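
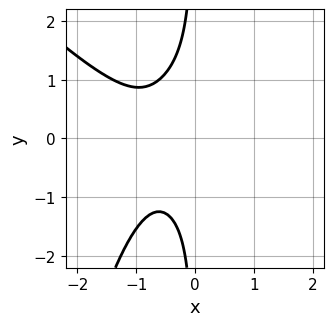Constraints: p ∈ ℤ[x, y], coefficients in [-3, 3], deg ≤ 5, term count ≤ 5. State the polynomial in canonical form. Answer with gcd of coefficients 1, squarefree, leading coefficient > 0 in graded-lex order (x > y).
2*x^4 + 2*x^3*y + 3*x*y^2 + 2

1. deg p = 4. No degree-3 curve has this shape.
2. From the axis intercepts and sections: no x-intercept at any integer in the box; it misses every integer gridline on the y-axis.
3. Fitting integer coefficients to these (and the overall shape) gives p.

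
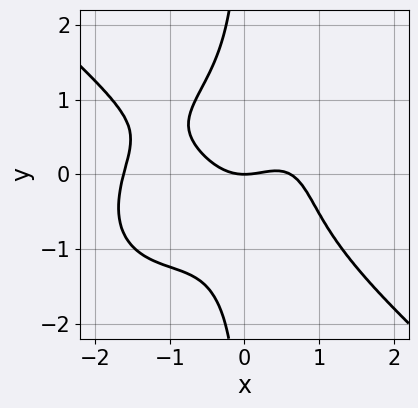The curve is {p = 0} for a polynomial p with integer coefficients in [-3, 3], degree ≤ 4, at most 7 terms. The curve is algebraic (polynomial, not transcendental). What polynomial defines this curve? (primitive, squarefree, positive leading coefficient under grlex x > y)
(a) The degree is 4 — the shape is more complex than any degree-3 curve.
(b) From the axis intercepts and sections: one y-axis crossing is at y = 0; one x-axis crossing is at x = 0.
(c) These observations pin down the coefficients.

2*x^4 + 3*x*y^3 + 2*x^3 - 2*x^2 + 3*y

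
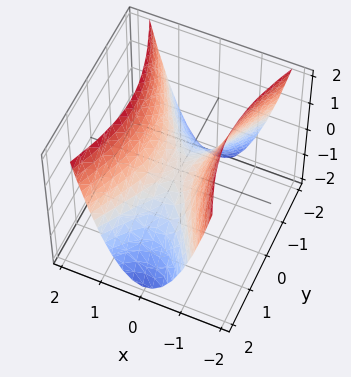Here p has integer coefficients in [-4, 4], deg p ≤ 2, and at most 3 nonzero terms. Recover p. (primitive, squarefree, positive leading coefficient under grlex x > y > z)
3*x^2 - y^2 - 2*z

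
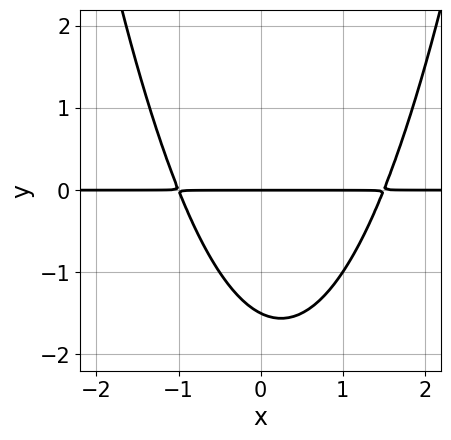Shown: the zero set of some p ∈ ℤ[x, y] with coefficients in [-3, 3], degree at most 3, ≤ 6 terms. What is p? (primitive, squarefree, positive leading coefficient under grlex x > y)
(a) deg p = 3.
(b) From the visible intercepts: one y-axis crossing is at y = 0; the visible x-axis segment lies entirely on the curve.
(c) Fitting integer coefficients to these (and the overall shape) gives p.

2*x^2*y - x*y - 2*y^2 - 3*y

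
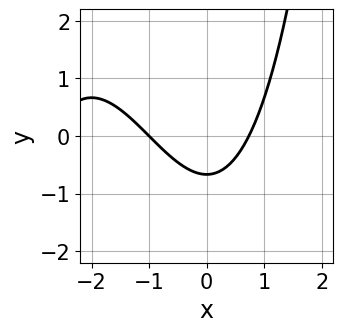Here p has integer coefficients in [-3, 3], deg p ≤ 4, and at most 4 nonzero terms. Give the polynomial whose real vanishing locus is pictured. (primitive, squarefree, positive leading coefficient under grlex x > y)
deg p = 3. No degree-2 curve has this shape.
Checking where it meets the axes: it meets the x-axis at x = -1 (among the integer gridlines).
Putting this together gives p.

x^3 + 3*x^2 - 3*y - 2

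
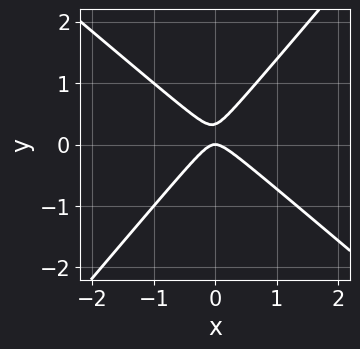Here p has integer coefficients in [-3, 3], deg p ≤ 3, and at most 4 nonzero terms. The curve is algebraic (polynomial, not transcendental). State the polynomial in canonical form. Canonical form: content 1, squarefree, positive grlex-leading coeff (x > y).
3*x^2 + x*y - 3*y^2 + y

(a) deg p = 2. The shape is more complex than any degree-1 curve.
(b) Observable constraints: it crosses the x-axis at the gridline x = 0; it meets the y-axis at y = 0 (among the integer gridlines).
(c) Putting this together gives p.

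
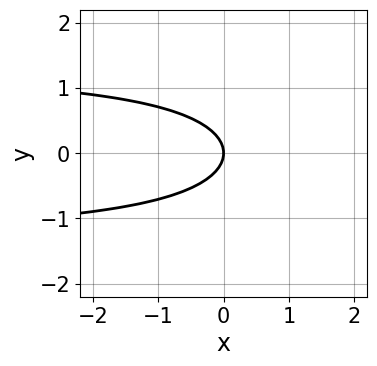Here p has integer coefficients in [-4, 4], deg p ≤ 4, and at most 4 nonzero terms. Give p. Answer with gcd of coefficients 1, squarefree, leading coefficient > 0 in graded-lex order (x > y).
(a) deg p = 3. A generic line meets the curve in up to 3 points.
(b) Symmetries: it's symmetric under y → −y, forcing even powers of y.
(c) Reading off the gridlines: it crosses the x-axis at the gridline x = 0; it meets the y-axis at y = 0 (among the integer gridlines).
(d) Together with the visible shape, these determine p as stated.

x*y^2 - 3*y^2 - 2*x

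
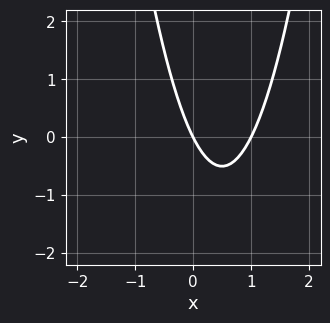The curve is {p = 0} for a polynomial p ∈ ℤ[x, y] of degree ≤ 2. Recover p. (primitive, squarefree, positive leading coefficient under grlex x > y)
2*x^2 - 2*x - y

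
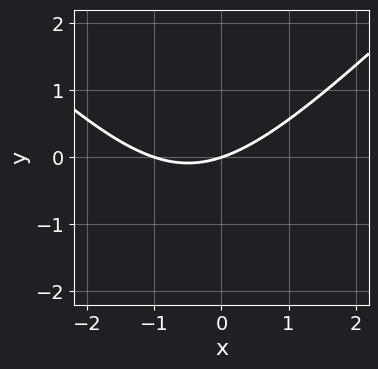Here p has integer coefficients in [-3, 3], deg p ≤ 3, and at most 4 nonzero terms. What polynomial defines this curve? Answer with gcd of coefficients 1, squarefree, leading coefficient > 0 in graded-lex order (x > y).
x^2 - y^2 + x - 3*y

(a) The degree is 2 — a generic line meets the curve in up to 2 points.
(b) From the visible intercepts: among the integer gridlines, it crosses the x-axis at x ∈ {-1, 0}; one y-axis crossing is at y = 0.
(c) Assembling these constraints gives the stated polynomial.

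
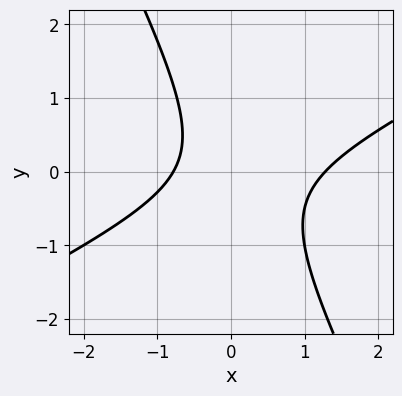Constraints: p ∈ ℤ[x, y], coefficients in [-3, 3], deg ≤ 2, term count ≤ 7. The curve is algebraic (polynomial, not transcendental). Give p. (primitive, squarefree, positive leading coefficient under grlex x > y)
2*x^2 - 3*x*y - 2*y^2 - x - 2

First, the degree is 2 — the shape is more complex than any degree-1 curve.
Next, from the axis intercepts and sections: it misses every integer gridline on the y-axis.
Finally, fitting integer coefficients to these (and the overall shape) gives p.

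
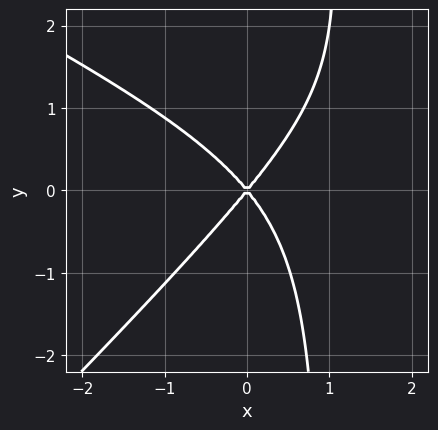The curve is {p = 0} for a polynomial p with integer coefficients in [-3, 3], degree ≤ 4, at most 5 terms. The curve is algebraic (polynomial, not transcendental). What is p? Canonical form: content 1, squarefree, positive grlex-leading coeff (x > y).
(a) The degree is 3 — a generic line meets the curve in up to 3 points.
(b) Observable constraints: one x-axis crossing is at x = 0; it meets the y-axis at y = 0 (among the integer gridlines).
(c) Fitting integer coefficients to these (and the overall shape) gives p.

x^3 + x^2*y - 2*x*y^2 - 3*x^2 + 2*y^2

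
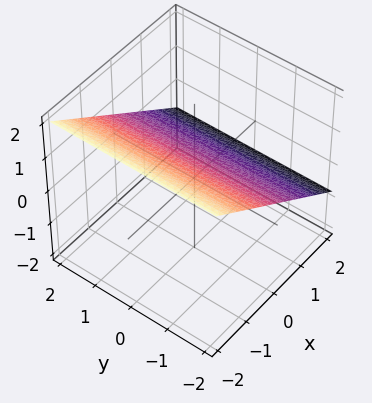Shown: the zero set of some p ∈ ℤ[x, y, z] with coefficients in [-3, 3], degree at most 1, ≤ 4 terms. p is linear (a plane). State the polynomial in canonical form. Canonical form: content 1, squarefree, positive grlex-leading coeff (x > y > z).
2*x + 3*z - 2

Degree: the surface is flat (a plane), so deg p = 1.
Reading off the gridlines: one x-axis crossing is at x = 1; it misses every integer gridline on the y-axis.
Putting this together gives p.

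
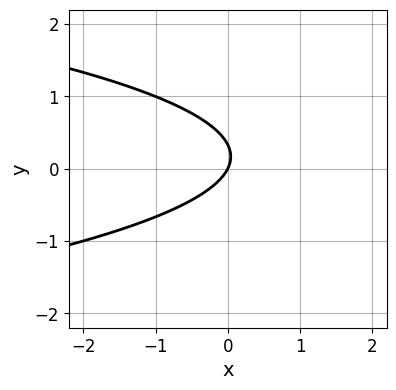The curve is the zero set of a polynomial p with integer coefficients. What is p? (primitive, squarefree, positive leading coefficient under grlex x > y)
3*y^2 + 2*x - y

1. The degree is 2 — a generic line meets the curve in up to 2 points.
2. From the axis intercepts and sections: one y-axis crossing is at y = 0; it crosses the x-axis at the gridline x = 0.
3. The integer polynomial consistent with all of this is the stated p.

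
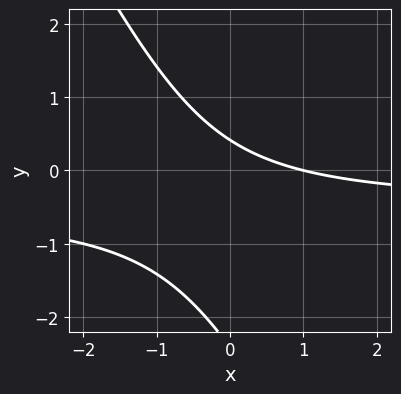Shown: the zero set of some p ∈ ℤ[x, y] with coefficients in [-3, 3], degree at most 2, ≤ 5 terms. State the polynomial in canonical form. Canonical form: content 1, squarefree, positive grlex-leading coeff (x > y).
First, deg p = 2. No degree-1 curve has this shape.
Then, checking where it meets the axes: it meets the x-axis at x = 1 (among the integer gridlines).
Finally, the integer polynomial consistent with all of this is the stated p.

2*x*y + y^2 + x + 2*y - 1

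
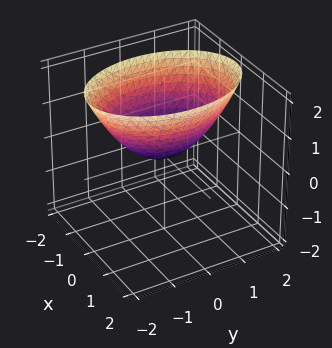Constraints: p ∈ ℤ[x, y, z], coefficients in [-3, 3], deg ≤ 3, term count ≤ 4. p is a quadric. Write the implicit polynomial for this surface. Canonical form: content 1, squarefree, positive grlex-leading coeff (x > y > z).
2*x^2 + y^2 - 2*z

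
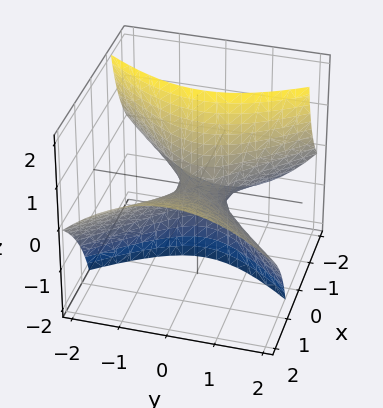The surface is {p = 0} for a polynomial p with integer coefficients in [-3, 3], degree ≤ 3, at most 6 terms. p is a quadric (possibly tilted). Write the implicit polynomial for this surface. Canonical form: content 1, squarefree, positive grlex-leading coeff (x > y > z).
1. deg p = 2.
2. From the axis intercepts and sections: one z-axis crossing is at z = 0; it crosses the x-axis at the gridline x = 0; one y-axis crossing is at y = 0.
3. These observations pin down the coefficients.

x^2 - 2*x*z - y^2 - z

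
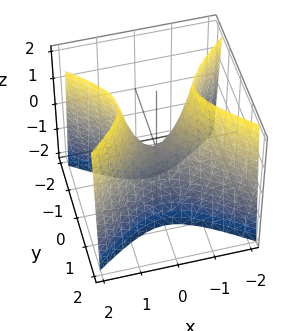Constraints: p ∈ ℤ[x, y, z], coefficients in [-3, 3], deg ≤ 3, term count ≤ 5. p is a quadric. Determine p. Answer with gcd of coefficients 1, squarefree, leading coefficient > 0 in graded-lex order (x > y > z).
First, the degree is 2 — a saddle surface; a quadric.
Then, symmetries: mirror symmetry x ↦ −x ⇒ only even powers of x; it's symmetric under y → −y, forcing even powers of y.
Next, against the integer gridlines: it crosses the y-axis at the gridline y = 0; one x-axis crossing is at x = 0; it meets the z-axis at z = 0 (among the integer gridlines).
Finally, the integer polynomial consistent with all of this is the stated p.

2*x^2 - 3*y^2 - z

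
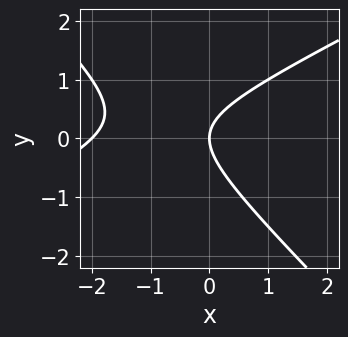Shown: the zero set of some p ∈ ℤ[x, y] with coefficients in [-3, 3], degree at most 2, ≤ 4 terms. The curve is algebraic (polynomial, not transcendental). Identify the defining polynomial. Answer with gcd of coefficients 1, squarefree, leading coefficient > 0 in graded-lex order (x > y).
x^2 - x*y - 2*y^2 + 2*x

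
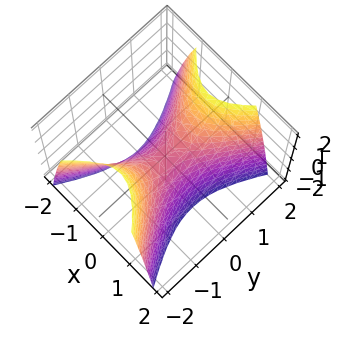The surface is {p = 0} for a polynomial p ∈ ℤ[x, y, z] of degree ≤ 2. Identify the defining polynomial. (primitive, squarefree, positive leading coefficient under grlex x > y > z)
2*x^2 - y^2 + z

1. deg p = 2.
2. Symmetries: the x ↦ −x reflection is a symmetry, so x appears only in even powers; mirror symmetry y ↦ −y ⇒ only even powers of y.
3. Against the integer gridlines: it crosses the z-axis at the gridline z = 0; one y-axis crossing is at y = 0.
4. These observations pin down the coefficients.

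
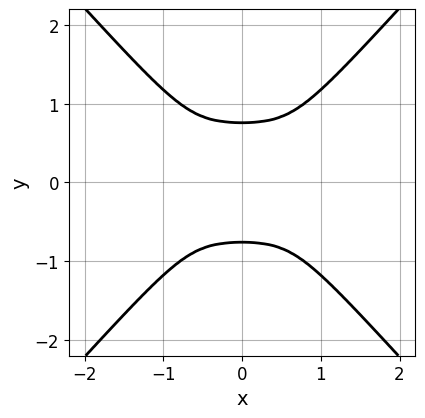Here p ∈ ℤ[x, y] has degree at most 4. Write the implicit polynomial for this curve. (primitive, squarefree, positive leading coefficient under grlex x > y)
2*x^4 + 2*x^2*y^2 - 3*y^4 + 1

(a) deg p = 4. No degree-3 curve has this shape.
(b) Symmetries: mirror symmetry x ↦ −x ⇒ only even powers of x; it's symmetric under y → −y, forcing even powers of y.
(c) From the axis intercepts and sections: the curve avoids every integer x-axis point in the box.
(d) Fitting integer coefficients to these (and the overall shape) gives p.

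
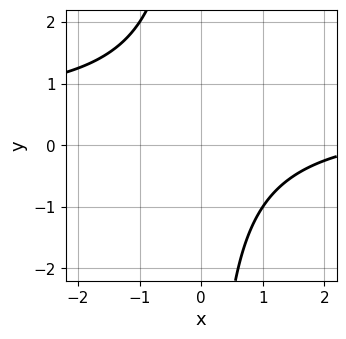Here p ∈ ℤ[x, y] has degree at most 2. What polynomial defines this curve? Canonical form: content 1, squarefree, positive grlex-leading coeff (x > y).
2*x*y - x + 3

(a) Degree: no degree-1 curve has this shape, so deg p = 2.
(b) Against the integer gridlines: it misses every integer gridline on the x-axis; it misses every integer gridline on the y-axis.
(c) Fitting integer coefficients to these (and the overall shape) gives p.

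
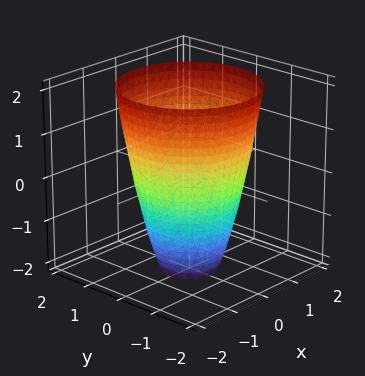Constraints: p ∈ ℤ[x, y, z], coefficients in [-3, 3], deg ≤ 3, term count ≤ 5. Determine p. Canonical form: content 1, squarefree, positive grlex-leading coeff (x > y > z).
2*x^2 + 2*y^2 - z - 3

(a) Degree: a generic line meets the surface in up to 2 points, so deg p = 2.
(b) Symmetries: rotational symmetry about the z-axis ⇒ p depends on x, y only through x² + y².
(c) From the visible intercepts: a circular section at z = 2 has radius between 1 and 2; it misses every integer gridline on the z-axis.
(d) Fitting integer coefficients to these (and the overall shape) gives p.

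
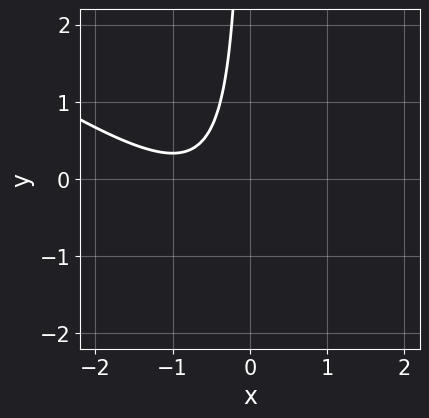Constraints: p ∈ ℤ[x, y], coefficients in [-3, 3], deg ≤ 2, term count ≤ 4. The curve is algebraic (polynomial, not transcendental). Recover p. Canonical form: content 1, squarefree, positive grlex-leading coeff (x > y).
2*x^2 + 3*x*y + 3*x + 2

(a) deg p = 2. The shape is more complex than any degree-1 curve.
(b) Observable constraints: it misses every integer gridline on the y-axis; it misses every integer gridline on the x-axis.
(c) Assembling these constraints gives the stated polynomial.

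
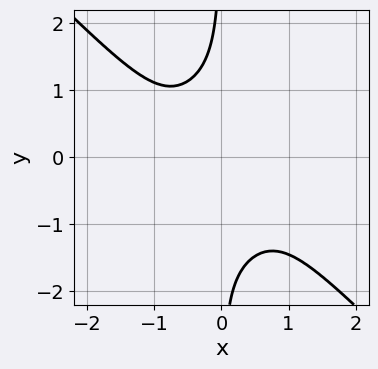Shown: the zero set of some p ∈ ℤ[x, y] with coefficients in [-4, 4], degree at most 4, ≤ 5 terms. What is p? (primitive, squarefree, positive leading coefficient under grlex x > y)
1. Degree: the shape is more complex than any degree-3 curve, so deg p = 4.
2. Against the integer gridlines: it misses every integer gridline on the y-axis; the curve avoids every integer x-axis point in the box.
3. The integer polynomial consistent with all of this is the stated p.

2*x^4 + 2*x*y^3 + x*y^2 + 2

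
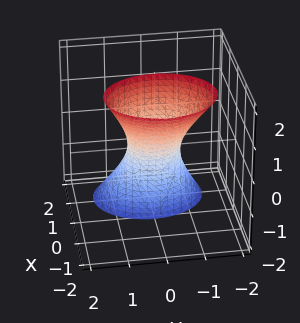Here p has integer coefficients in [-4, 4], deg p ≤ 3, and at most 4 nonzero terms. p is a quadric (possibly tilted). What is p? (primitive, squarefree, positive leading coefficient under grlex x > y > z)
3*x^2 + 3*x*z + 2*y^2 - 1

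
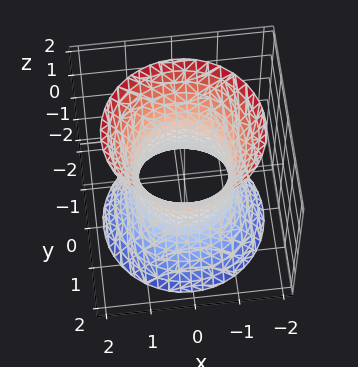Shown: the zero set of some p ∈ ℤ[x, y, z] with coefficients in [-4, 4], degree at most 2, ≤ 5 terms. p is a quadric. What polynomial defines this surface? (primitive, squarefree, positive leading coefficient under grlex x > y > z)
First, degree: one connected sheet with a waist; a quadric, so deg p = 2.
Then, symmetries: rotational symmetry about the z-axis ⇒ p depends on x, y only through x² + y²; the z ↦ −z reflection is a symmetry, so z appears only in even powers.
Next, reading off the gridlines: the surface avoids every integer z-axis point in the box; the y-axis gridline crossings are at y ∈ {-1, 1}; a circular section at z = 0 has radius exactly 1; the x-axis gridline crossings are at x ∈ {-1, 1}.
Finally, matching integer coefficients to the picture gives p.

2*x^2 + 2*y^2 - z^2 - 2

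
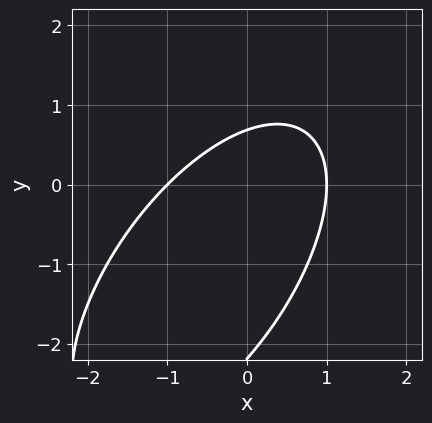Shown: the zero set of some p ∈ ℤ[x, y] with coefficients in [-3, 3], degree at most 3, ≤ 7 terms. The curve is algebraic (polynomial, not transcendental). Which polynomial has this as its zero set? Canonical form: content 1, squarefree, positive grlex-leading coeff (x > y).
3*x^2 - 3*x*y + 2*y^2 + 3*y - 3

1. deg p = 2. The shape is more complex than any degree-1 curve.
2. From the visible intercepts: the x-axis gridline crossings are at x ∈ {-1, 1}.
3. Fitting integer coefficients to these (and the overall shape) gives p.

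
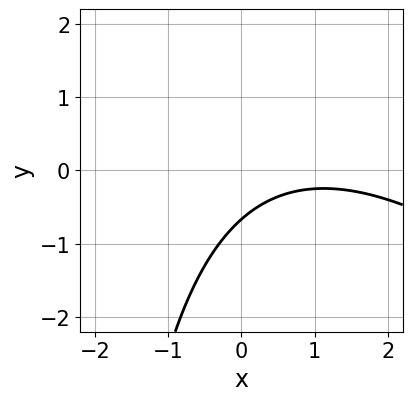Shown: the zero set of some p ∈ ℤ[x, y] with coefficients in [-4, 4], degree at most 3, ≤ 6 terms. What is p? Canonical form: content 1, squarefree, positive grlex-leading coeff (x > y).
x^2 + x*y - 2*x + 3*y + 2

(a) deg p = 2. No degree-1 curve has this shape.
(b) From the visible intercepts: the curve avoids every integer x-axis point in the box.
(c) Fitting integer coefficients to these (and the overall shape) gives p.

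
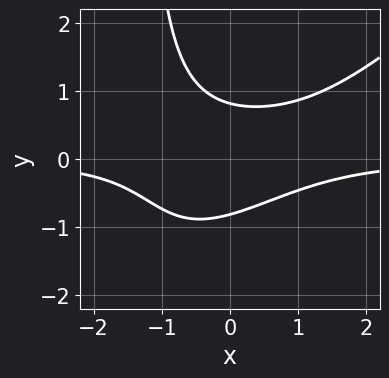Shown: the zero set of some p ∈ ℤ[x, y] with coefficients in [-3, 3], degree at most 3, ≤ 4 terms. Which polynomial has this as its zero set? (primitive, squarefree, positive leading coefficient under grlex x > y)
2*x^2*y - 2*x*y^2 - 3*y^2 + 2

(a) The degree is 3 — a generic line meets the curve in up to 3 points.
(b) Observable constraints: it misses every integer gridline on the x-axis.
(c) These observations pin down the coefficients.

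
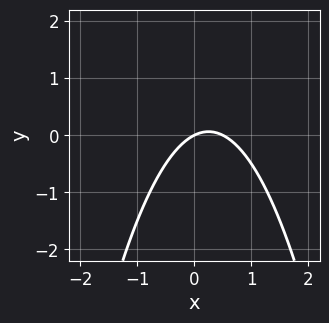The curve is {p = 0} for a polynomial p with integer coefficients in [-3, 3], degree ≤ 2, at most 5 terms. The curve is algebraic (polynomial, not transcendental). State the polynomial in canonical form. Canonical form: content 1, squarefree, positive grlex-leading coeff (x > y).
First, degree: the shape is more complex than any degree-1 curve, so deg p = 2.
Next, reading off the gridlines: one y-axis crossing is at y = 0; it meets the x-axis at x = 0 (among the integer gridlines).
Finally, solving for integer coefficients yields p as stated.

2*x^2 - x + 2*y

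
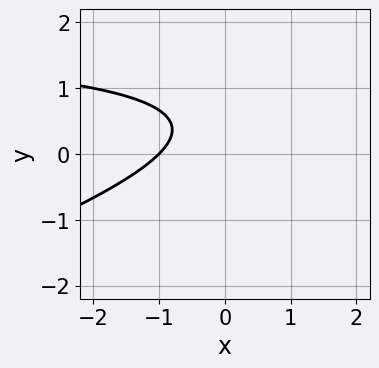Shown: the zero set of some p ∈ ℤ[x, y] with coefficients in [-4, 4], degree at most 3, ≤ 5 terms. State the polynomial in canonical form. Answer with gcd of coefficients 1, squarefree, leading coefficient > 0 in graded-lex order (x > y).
First, the degree is 2 — the shape is more complex than any degree-1 curve.
Then, reading off the gridlines: it crosses the x-axis at the gridline x = -1; the curve avoids every integer y-axis point in the box.
Finally, solving for integer coefficients yields p as stated.

x*y - 3*y^2 - 2*x + 3*y - 2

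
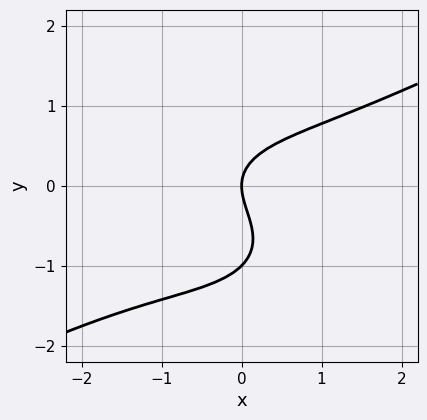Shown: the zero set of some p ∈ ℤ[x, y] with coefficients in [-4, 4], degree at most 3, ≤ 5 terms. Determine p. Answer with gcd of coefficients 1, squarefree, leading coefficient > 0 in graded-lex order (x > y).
x^3 - x^2*y - 3*y^3 - 3*y^2 + 3*x

1. The degree is 3 — the shape is more complex than any degree-2 curve.
2. From the axis intercepts and sections: among the integer gridlines, it crosses the y-axis at y ∈ {-1, 0}; one x-axis crossing is at x = 0.
3. These observations pin down the coefficients.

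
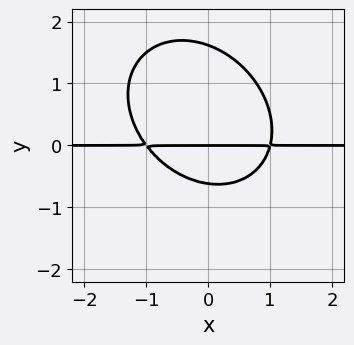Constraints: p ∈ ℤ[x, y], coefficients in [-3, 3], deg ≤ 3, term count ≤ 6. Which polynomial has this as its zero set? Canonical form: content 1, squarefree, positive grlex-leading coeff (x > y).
2*x^2*y + x*y^2 + 2*y^3 - 2*y^2 - 2*y

First, deg p = 3. No degree-2 curve has this shape.
Then, reading off the gridlines: every point of the x-axis in the box is on the curve; it meets the y-axis at y = 0 (among the integer gridlines).
Finally, matching integer coefficients to the picture gives p.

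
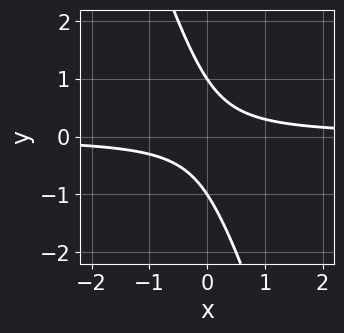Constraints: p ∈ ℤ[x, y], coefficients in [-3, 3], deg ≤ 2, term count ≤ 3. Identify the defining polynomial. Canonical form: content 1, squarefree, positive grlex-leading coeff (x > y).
3*x*y + y^2 - 1

First, degree: a generic line meets the curve in up to 2 points, so deg p = 2.
Then, from the visible intercepts: the curve avoids every integer x-axis point in the box; among the integer gridlines, it crosses the y-axis at y ∈ {-1, 1}.
Finally, these observations pin down the coefficients.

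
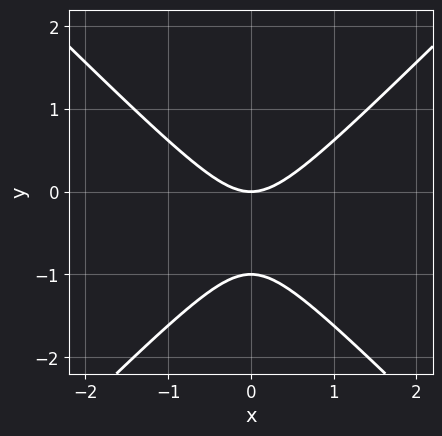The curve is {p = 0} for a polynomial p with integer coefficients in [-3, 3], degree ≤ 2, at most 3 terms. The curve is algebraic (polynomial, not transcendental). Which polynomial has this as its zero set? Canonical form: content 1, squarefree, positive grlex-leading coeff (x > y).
x^2 - y^2 - y

The degree is 2 — a generic line meets the curve in up to 2 points.
Symmetries: mirror symmetry x ↦ −x ⇒ only even powers of x.
From the visible intercepts: among the integer gridlines, it crosses the y-axis at y ∈ {-1, 0}; one x-axis crossing is at x = 0.
Fitting integer coefficients to these (and the overall shape) gives p.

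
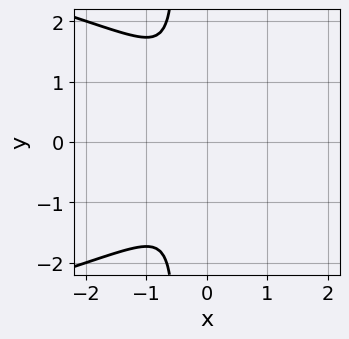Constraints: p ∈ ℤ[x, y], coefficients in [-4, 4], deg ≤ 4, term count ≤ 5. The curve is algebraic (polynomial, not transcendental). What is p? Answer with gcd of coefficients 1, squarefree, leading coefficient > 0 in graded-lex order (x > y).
Degree: a generic line meets the curve in up to 3 points, so deg p = 3.
Symmetries: mirror symmetry y ↦ −y ⇒ only even powers of y.
Together with the visible shape, these determine p as stated.

2*x*y^2 + 3*x^2 + y^2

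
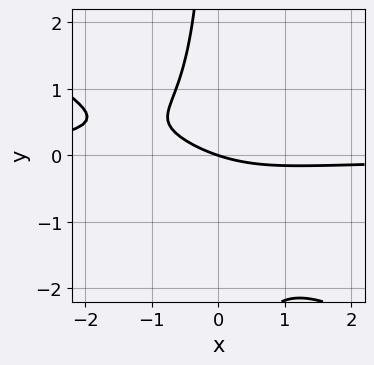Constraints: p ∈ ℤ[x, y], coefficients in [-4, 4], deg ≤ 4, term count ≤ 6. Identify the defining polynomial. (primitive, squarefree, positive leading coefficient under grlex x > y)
2*x^2*y + 3*x*y^2 + 2*x*y + x + 3*y

1. The degree is 3 — the shape is more complex than any degree-2 curve.
2. Checking where it meets the axes: it crosses the y-axis at the gridline y = 0; it meets the x-axis at x = 0 (among the integer gridlines).
3. Together with the visible shape, these determine p as stated.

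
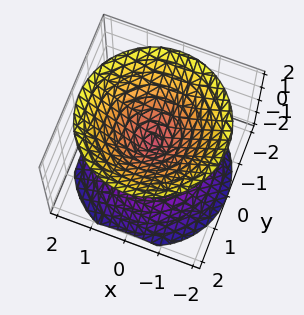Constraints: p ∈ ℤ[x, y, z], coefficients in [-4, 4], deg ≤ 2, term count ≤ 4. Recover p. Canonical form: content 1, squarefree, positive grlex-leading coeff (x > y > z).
x^2 + y^2 - z^2

(a) The picture has 2 separate pieces. Treating them together as one polynomial.
(b) Degree: a double cone through the origin; a quadric, so deg p = 2.
(c) Symmetries: it's symmetric under z → −z, forcing even powers of z; rotational symmetry about the z-axis ⇒ p depends on x, y only through x² + y².
(d) Observable constraints: it crosses the z-axis at the gridline z = 0; a circular section at z = -1 has radius exactly 1.
(e) Assembling these constraints gives the stated polynomial.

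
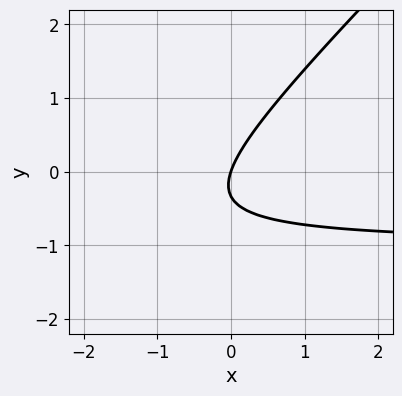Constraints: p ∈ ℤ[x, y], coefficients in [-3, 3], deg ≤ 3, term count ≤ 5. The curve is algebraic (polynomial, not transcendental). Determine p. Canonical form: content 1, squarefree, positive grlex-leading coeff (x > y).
3*x*y - 3*y^2 + 3*x - y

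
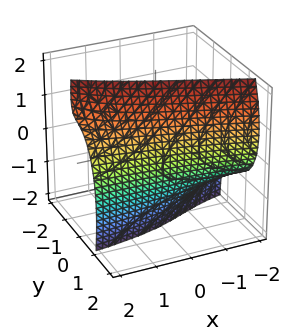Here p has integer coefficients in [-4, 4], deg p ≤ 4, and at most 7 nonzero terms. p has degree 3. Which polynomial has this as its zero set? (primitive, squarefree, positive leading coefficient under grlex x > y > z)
x*y^2 + 2*y^3 + y*z^2 + x*z - 2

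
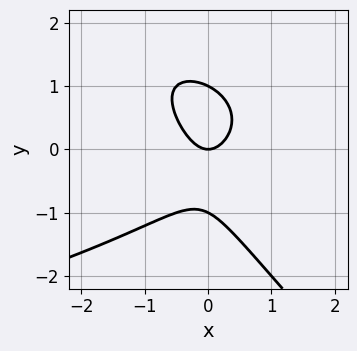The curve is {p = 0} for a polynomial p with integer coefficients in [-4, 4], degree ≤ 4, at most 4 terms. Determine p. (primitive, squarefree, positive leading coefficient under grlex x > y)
x*y^2 + y^3 + 2*x^2 - y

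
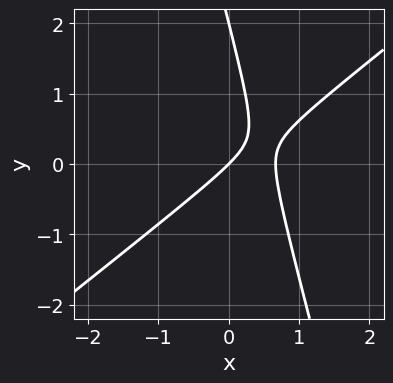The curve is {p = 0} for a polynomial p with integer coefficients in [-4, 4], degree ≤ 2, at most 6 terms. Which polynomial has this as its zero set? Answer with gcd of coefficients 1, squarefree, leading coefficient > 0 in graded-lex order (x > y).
3*x^2 - 3*x*y - y^2 - 2*x + 2*y

(a) deg p = 2.
(b) From the visible intercepts: among the integer gridlines, it crosses the y-axis at y ∈ {0, 2}; it crosses the x-axis at the gridline x = 0.
(c) Solving for integer coefficients yields p as stated.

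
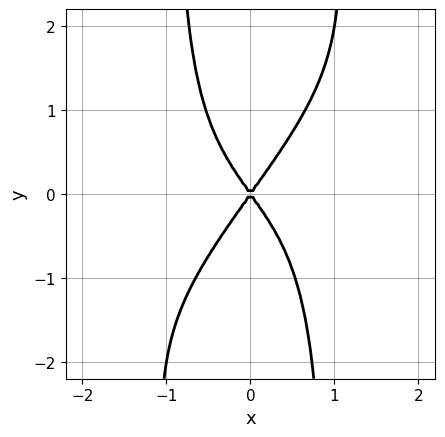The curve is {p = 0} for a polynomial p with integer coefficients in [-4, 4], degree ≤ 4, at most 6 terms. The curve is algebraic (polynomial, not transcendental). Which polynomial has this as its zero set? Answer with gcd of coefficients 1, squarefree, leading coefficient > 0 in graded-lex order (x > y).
First, degree: a generic line meets the curve in up to 4 points, so deg p = 4.
Next, from the visible intercepts: it meets the y-axis at y = 0 (among the integer gridlines); it crosses the x-axis at the gridline x = 0.
Finally, matching integer coefficients to the picture gives p.

x^3*y - x^2*y^2 - 2*x^2 + y^2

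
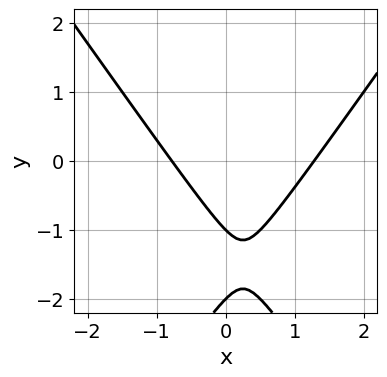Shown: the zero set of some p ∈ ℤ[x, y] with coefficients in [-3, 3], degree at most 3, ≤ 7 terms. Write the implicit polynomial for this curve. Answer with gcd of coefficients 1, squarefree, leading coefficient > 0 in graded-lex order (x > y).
1. Degree: no degree-1 curve has this shape, so deg p = 2.
2. Observable constraints: among the integer gridlines, it crosses the y-axis at y ∈ {-2, -1}.
3. These observations pin down the coefficients.

2*x^2 - y^2 - x - 3*y - 2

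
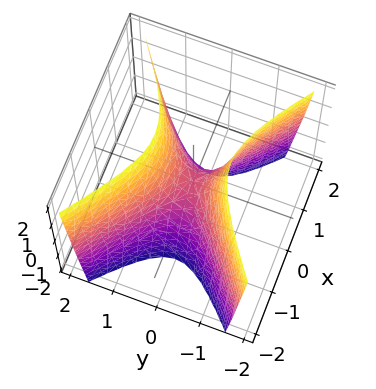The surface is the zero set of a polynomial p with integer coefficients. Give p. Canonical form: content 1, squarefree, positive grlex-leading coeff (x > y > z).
2*x^2 - 3*y^2 + z

The degree is 2 — a saddle surface; a quadric.
Symmetries: it's symmetric under y → −y, forcing even powers of y; it's symmetric under x → −x, forcing even powers of x.
Checking where it meets the axes: it meets the y-axis at y = 0 (among the integer gridlines); one z-axis crossing is at z = 0; it meets the x-axis at x = 0 (among the integer gridlines).
The integer polynomial consistent with all of this is the stated p.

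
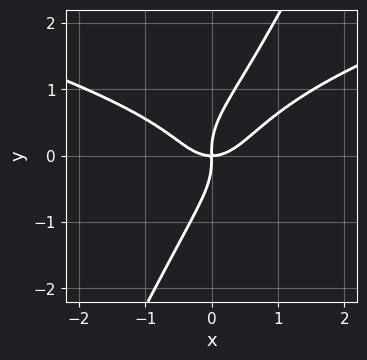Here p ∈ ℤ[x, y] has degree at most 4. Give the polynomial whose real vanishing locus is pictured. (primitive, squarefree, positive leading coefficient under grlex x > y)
deg p = 4. A generic line meets the curve in up to 4 points.
From the visible intercepts: one y-axis crossing is at y = 0; one x-axis crossing is at x = 0.
These observations pin down the coefficients.

2*x*y^3 - y^4 - x^3 + x*y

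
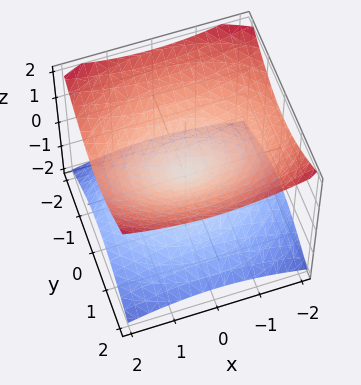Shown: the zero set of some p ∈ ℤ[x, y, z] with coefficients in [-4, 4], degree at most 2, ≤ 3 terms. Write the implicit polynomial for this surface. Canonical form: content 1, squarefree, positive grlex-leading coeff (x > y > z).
x^2 + 2*y^2 - 3*z^2

1. The degree is 2 — a double cone through the origin; a quadric.
2. Symmetries: mirror symmetry x ↦ −x ⇒ only even powers of x; the y ↦ −y reflection is a symmetry, so y appears only in even powers; the z ↦ −z reflection is a symmetry, so z appears only in even powers.
3. Against the integer gridlines: one x-axis crossing is at x = 0; one z-axis crossing is at z = 0.
4. Solving for integer coefficients yields p as stated.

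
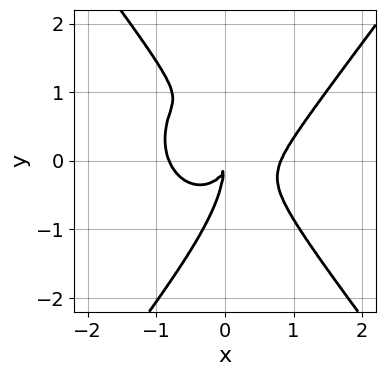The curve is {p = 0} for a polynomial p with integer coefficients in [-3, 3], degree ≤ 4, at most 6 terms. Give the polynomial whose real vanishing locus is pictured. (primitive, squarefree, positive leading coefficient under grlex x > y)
3*x^4 - y^4 - 2*x^2*y - 3*x*y^2 - 2*x^2

Degree: a generic line meets the curve in up to 4 points, so deg p = 4.
Solving for integer coefficients yields p as stated.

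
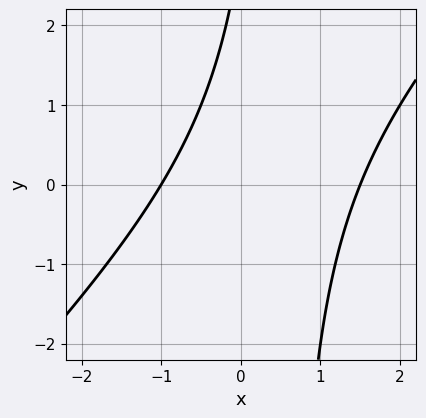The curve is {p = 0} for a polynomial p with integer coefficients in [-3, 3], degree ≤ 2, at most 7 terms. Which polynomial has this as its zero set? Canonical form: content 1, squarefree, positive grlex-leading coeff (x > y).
(a) deg p = 2. No degree-1 curve has this shape.
(b) Checking where it meets the axes: one x-axis crossing is at x = -1; the curve avoids every integer y-axis point in the box.
(c) These observations pin down the coefficients.

2*x^2 - 2*x*y - x + y - 3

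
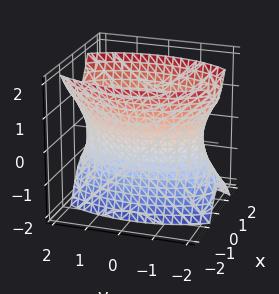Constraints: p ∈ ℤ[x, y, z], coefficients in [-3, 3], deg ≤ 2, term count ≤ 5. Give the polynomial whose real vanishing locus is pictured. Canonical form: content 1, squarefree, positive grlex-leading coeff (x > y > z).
3*x^2 + x*z + y^2 - z^2 - 3

(a) deg p = 2.
(b) Against the integer gridlines: among the integer gridlines, it crosses the x-axis at x ∈ {-1, 1}; the surface avoids every integer z-axis point in the box.
(c) Putting this together gives p.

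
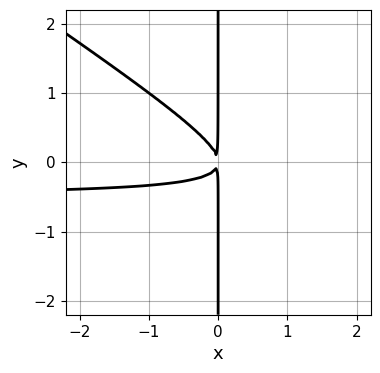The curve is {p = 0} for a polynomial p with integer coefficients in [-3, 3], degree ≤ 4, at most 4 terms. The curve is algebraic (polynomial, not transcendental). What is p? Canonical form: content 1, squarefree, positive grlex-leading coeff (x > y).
(a) Degree: the shape is more complex than any degree-2 curve, so deg p = 3.
(b) Checking where it meets the axes: every point of the y-axis in the box is on the curve.
(c) These observations pin down the coefficients.

2*x^2*y + 3*x*y^2 + x^2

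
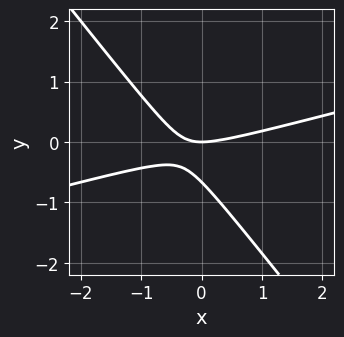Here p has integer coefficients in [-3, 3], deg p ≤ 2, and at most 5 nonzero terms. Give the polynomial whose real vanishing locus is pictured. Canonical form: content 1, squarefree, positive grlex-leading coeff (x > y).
x^2 - 3*x*y - 3*y^2 - 2*y

1. The degree is 2 — no degree-1 curve has this shape.
2. From the visible intercepts: it crosses the y-axis at the gridline y = 0; one x-axis crossing is at x = 0.
3. These observations pin down the coefficients.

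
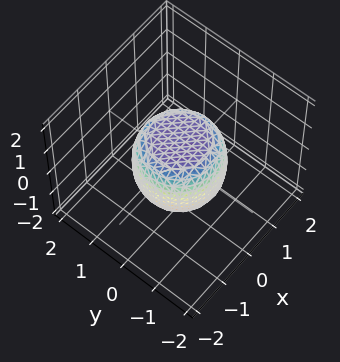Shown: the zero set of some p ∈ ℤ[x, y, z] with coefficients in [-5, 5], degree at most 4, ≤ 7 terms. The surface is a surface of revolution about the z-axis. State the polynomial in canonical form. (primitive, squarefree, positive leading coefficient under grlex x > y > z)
deg p = 4.
Symmetries: rotational symmetry about the z-axis ⇒ p depends on x, y only through x² + y².
Observable constraints: the z-axis gridline crossings are at z ∈ {-1, 1}; a circular section at z = 1 has radius between 0 and 1.
The integer polynomial consistent with all of this is the stated p.

2*x^4 + 4*x^2*y^2 + 2*y^4 - x^2 - y^2 + 2*z^2 - 2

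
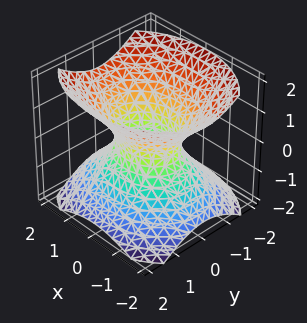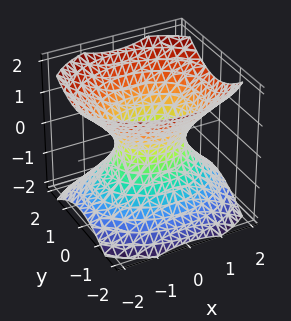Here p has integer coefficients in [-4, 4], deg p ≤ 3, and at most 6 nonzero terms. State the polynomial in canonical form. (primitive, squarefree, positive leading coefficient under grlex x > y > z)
deg p = 2.
Symmetries: mirror symmetry z ↦ −z ⇒ only even powers of z; mirror symmetry y ↦ −y ⇒ only even powers of y; it's symmetric under x → −x, forcing even powers of x.
Reading off the gridlines: the x-axis gridline crossings are at x ∈ {-1, 1}; no z-intercept at any integer in the box.
Putting this together gives p.

2*x^2 + 3*y^2 - 3*z^2 - 2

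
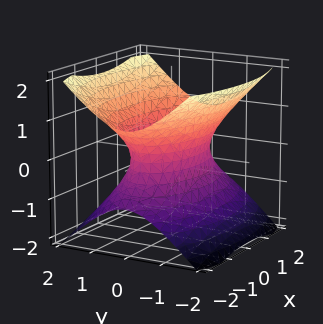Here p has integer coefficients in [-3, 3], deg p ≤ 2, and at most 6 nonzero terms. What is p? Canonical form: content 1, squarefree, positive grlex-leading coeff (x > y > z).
x^2 + 3*y^2 - 3*z^2 - 2

(a) The degree is 2 — an hourglass — one-sheet hyperboloid; a quadric.
(b) Symmetries: the z ↦ −z reflection is a symmetry, so z appears only in even powers; the x ↦ −x reflection is a symmetry, so x appears only in even powers; the y ↦ −y reflection is a symmetry, so y appears only in even powers.
(c) Checking where it meets the axes: it misses every integer gridline on the z-axis.
(d) The integer polynomial consistent with all of this is the stated p.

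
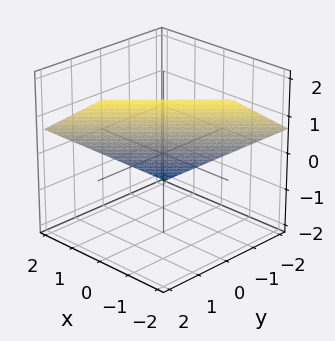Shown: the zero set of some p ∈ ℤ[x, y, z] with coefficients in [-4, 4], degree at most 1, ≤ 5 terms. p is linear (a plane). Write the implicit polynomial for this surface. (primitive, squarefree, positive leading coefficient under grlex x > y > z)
1. Degree: every cross-section is a straight line — this is a plane, so deg p = 1.
2. Observable constraints: one x-axis crossing is at x = 1; one y-axis crossing is at y = -1.
3. Solving for integer coefficients yields p as stated.

2*x - 2*y + 3*z - 2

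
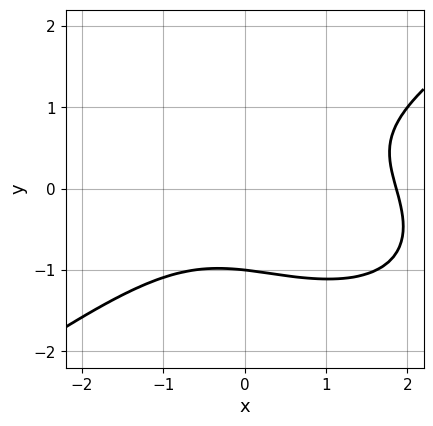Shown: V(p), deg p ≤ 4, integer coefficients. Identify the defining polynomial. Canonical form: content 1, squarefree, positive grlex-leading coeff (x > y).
x^3 - 3*y^3 - x^2 + x*y - 3

(a) The degree is 3 — a generic line meets the curve in up to 3 points.
(b) From the visible intercepts: it meets the y-axis at y = -1 (among the integer gridlines).
(c) Matching integer coefficients to the picture gives p.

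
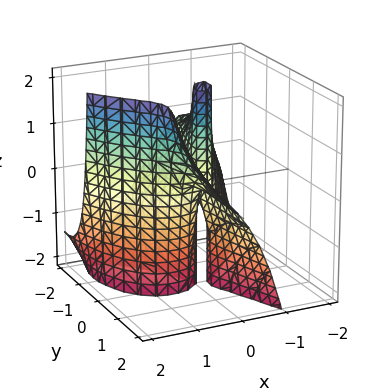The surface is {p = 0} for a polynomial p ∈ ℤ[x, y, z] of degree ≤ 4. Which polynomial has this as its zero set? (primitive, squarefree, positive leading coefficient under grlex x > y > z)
2*x^3 - y^2*z - 2*x^2 + 3*x*y - x

Degree: a generic line meets the surface in up to 3 points, so deg p = 3.
Reading off the gridlines: one x-axis crossing is at x = 0; every point of the z-axis in the box is on the surface; every point of the y-axis in the box is on the surface.
Putting this together gives p.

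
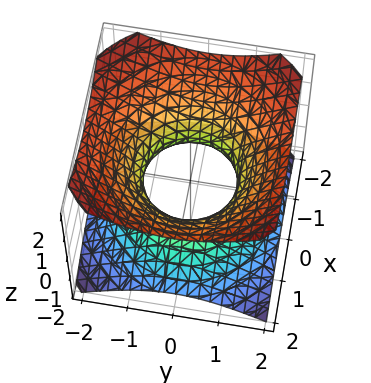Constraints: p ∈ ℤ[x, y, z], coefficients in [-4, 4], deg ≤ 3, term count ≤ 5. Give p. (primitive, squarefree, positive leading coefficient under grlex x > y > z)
1. Degree: the shape is more complex than any degree-1 surface, so deg p = 2.
2. Symmetries: rotational symmetry about the z-axis ⇒ p depends on x, y only through x² + y².
3. Observable constraints: it misses every integer gridline on the z-axis; the y-axis gridline crossings are at y ∈ {-1, 1}; among the integer gridlines, it crosses the x-axis at x ∈ {-1, 1}.
4. Together with the visible shape, these determine p as stated.

2*x^2 + 2*y^2 - 3*z^2 - 2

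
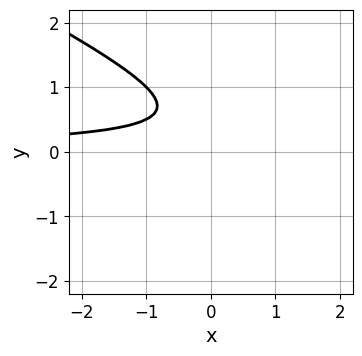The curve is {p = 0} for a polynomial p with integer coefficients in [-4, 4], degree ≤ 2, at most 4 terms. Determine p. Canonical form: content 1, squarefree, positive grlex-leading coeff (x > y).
x*y + 2*y^2 - 2*y + 1

1. Degree: the shape is more complex than any degree-1 curve, so deg p = 2.
2. Observable constraints: the curve avoids every integer y-axis point in the box; no x-intercept at any integer in the box.
3. Matching integer coefficients to the picture gives p.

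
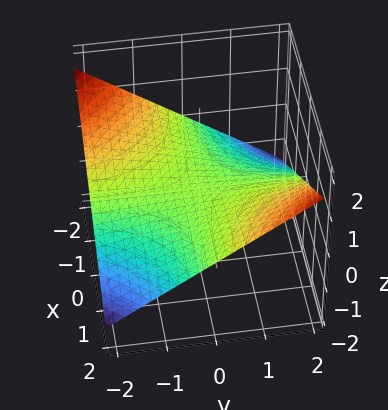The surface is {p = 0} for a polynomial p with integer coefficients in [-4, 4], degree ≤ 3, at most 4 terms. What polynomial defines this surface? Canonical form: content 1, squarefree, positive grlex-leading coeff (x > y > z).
x*y - 3*z

First, degree: a saddle surface; a quadric, so deg p = 2.
Then, from the visible intercepts: every point of the y-axis in the box is on the surface; it crosses the z-axis at the gridline z = 0; every point of the x-axis in the box is on the surface.
Finally, these observations pin down the coefficients.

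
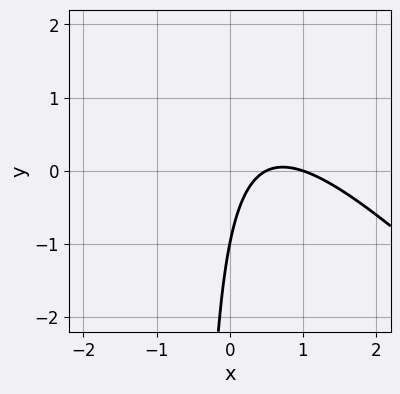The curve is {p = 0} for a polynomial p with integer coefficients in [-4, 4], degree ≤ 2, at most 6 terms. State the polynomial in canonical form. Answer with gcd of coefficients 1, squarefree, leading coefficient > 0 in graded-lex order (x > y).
1. deg p = 2. No degree-1 curve has this shape.
2. Observable constraints: one y-axis crossing is at y = -1; one x-axis crossing is at x = 1.
3. Matching integer coefficients to the picture gives p.

2*x^2 + 2*x*y - 3*x + y + 1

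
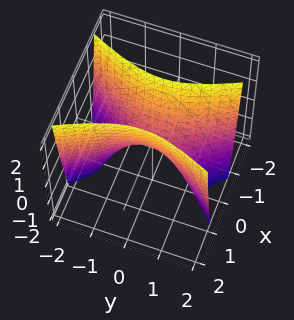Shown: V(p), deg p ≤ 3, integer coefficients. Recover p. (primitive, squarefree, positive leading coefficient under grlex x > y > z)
3*x^2 - y^2 - z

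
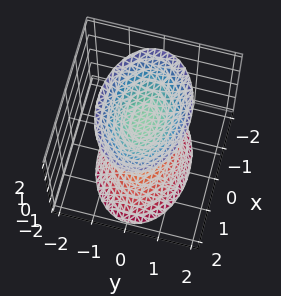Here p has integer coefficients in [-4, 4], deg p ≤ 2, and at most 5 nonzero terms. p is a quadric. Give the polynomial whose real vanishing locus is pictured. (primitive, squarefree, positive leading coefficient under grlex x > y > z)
x^2 + 2*y^2 - z^2 + 1

1. The picture has 2 separate pieces.
2. deg p = 2.
3. Symmetries: the x ↦ −x reflection is a symmetry, so x appears only in even powers; the z ↦ −z reflection is a symmetry, so z appears only in even powers; it's symmetric under y → −y, forcing even powers of y.
4. From the axis intercepts and sections: the z-axis gridline crossings are at z ∈ {-1, 1}; the surface avoids every integer y-axis point in the box; the surface avoids every integer x-axis point in the box.
5. Together with the visible shape, these determine p as stated.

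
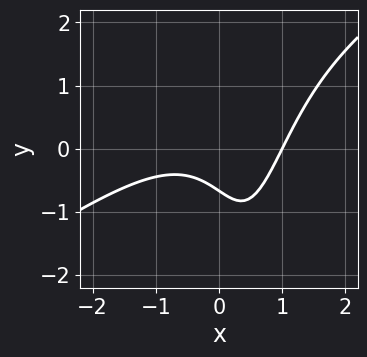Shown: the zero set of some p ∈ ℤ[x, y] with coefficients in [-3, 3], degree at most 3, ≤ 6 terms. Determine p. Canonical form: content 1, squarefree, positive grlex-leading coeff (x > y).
2*x^3 - 3*x^2*y + 3*x*y - 3*y - 2

The degree is 3 — no degree-2 curve has this shape.
From the visible intercepts: it meets the x-axis at x = 1 (among the integer gridlines).
Putting this together gives p.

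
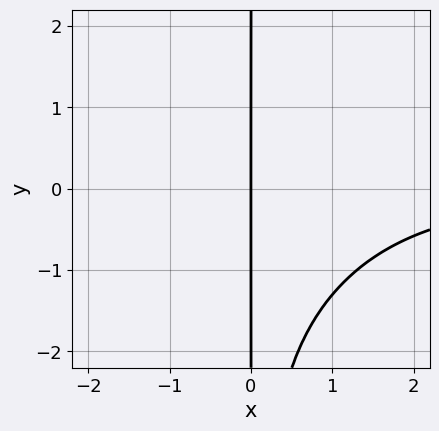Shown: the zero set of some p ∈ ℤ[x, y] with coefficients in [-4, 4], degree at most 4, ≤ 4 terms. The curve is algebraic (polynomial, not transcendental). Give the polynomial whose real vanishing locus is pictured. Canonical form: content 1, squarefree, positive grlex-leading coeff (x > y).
x^3*y - x^2*y^2 + 3*x

First, the degree is 4 — the shape is more complex than any degree-3 curve.
Then, against the integer gridlines: it meets the x-axis at x = 0 (among the integer gridlines); every point of the y-axis in the box is on the curve.
Finally, solving for integer coefficients yields p as stated.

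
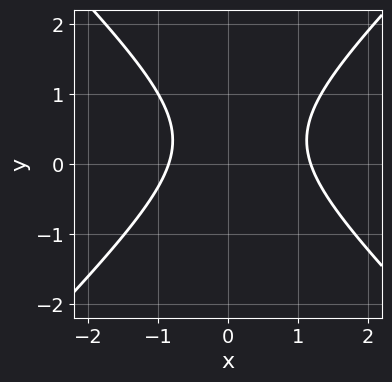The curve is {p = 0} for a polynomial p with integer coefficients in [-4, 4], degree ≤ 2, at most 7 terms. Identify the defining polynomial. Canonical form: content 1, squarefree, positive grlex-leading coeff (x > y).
1. Degree: the shape is more complex than any degree-1 curve, so deg p = 2.
2. From the visible intercepts: the curve avoids every integer y-axis point in the box.
3. The integer polynomial consistent with all of this is the stated p.

3*x^2 - 3*y^2 - x + 2*y - 3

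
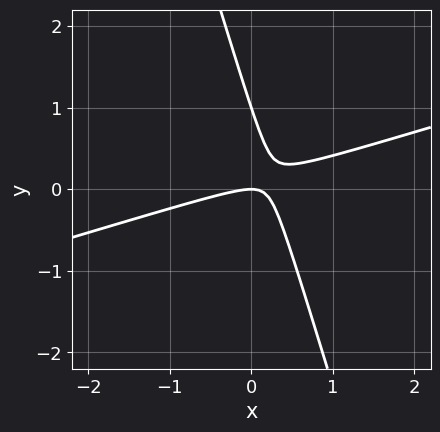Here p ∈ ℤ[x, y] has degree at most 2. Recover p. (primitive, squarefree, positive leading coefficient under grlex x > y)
First, the degree is 2 — no degree-1 curve has this shape.
Then, against the integer gridlines: among the integer gridlines, it crosses the y-axis at y ∈ {0, 1}; one x-axis crossing is at x = 0.
Finally, assembling these constraints gives the stated polynomial.

x^2 - 3*x*y - y^2 + y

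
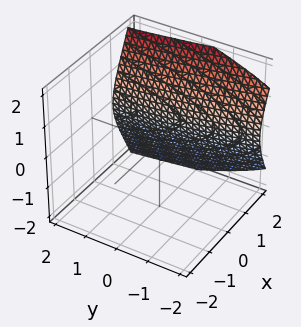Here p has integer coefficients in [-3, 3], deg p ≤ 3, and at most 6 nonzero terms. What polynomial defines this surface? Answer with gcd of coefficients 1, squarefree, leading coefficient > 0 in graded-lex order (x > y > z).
2*x^3 + x^2*y - 3*z^2 - 3

1. deg p = 3.
2. Reading off the gridlines: it misses every integer gridline on the z-axis; no y-intercept at any integer in the box.
3. Solving for integer coefficients yields p as stated.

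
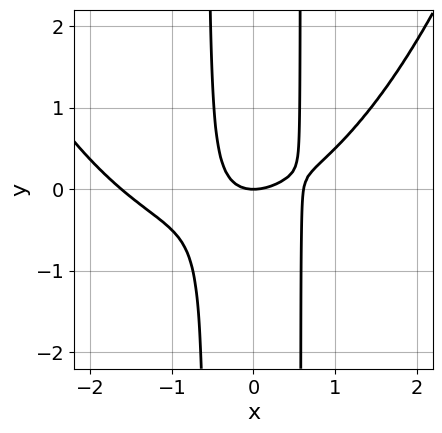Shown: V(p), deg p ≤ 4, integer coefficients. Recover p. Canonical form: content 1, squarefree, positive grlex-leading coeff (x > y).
x^4 + x^3 - 3*x^2*y - x^2 + y

The degree is 4 — no degree-3 curve has this shape.
Observable constraints: it meets the x-axis at x = 0 (among the integer gridlines); one y-axis crossing is at y = 0.
The integer polynomial consistent with all of this is the stated p.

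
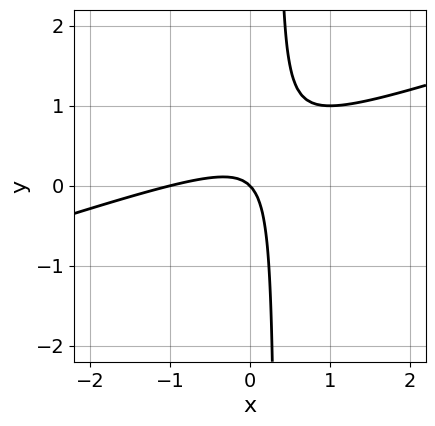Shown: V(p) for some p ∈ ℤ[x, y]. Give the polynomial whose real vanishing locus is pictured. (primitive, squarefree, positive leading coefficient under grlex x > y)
x^2 - 3*x*y + x + y

1. deg p = 2. No degree-1 curve has this shape.
2. Against the integer gridlines: among the integer gridlines, it crosses the x-axis at x ∈ {-1, 0}; it crosses the y-axis at the gridline y = 0.
3. Solving for integer coefficients yields p as stated.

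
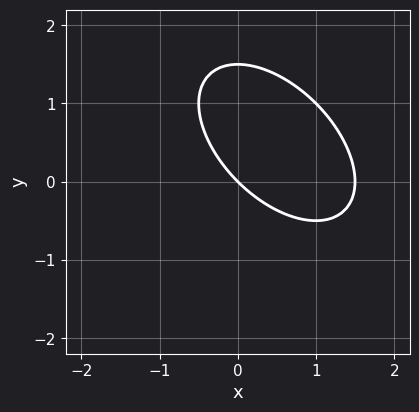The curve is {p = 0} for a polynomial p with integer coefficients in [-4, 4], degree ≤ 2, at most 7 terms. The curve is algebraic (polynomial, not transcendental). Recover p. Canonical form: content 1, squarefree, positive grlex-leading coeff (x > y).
2*x^2 + 2*x*y + 2*y^2 - 3*x - 3*y

First, degree: the shape is more complex than any degree-1 curve, so deg p = 2.
Next, observable constraints: one y-axis crossing is at y = 0; one x-axis crossing is at x = 0.
Finally, putting this together gives p.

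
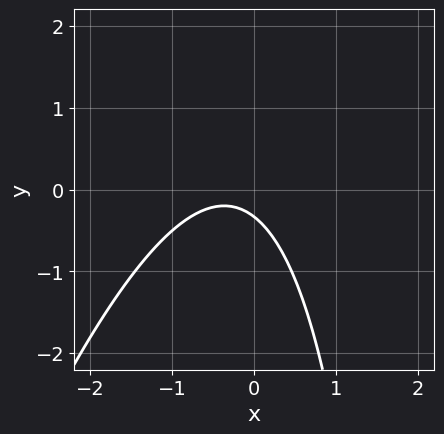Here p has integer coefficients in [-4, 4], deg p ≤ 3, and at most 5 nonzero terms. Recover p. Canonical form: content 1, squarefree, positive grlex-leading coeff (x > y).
3*x^2 - x*y + 2*x + 3*y + 1

1. deg p = 2.
2. Against the integer gridlines: it misses every integer gridline on the x-axis.
3. Matching integer coefficients to the picture gives p.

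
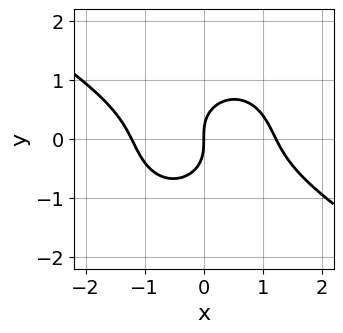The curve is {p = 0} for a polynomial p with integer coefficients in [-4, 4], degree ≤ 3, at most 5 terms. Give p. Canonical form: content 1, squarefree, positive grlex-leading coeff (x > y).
2*x^3 + 2*x^2*y + 3*y^3 - 3*x

(a) Degree: the shape is more complex than any degree-2 curve, so deg p = 3.
(b) Reading off the gridlines: it crosses the x-axis at the gridline x = 0; it meets the y-axis at y = 0 (among the integer gridlines).
(c) Fitting integer coefficients to these (and the overall shape) gives p.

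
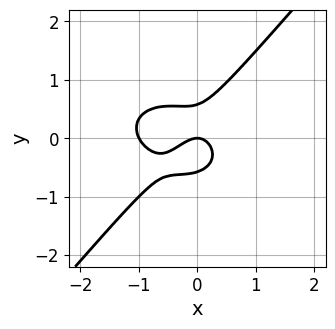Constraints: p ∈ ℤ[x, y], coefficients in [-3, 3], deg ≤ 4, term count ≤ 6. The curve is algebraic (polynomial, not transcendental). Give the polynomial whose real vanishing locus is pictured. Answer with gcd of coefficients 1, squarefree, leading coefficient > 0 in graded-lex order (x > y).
First, degree: no degree-2 curve has this shape, so deg p = 3.
Next, from the axis intercepts and sections: among the integer gridlines, it crosses the x-axis at x ∈ {-1, 0}; one y-axis crossing is at y = 0.
Finally, the integer polynomial consistent with all of this is the stated p.

2*x^3 + 2*x*y^2 - 3*y^3 + 2*x^2 + y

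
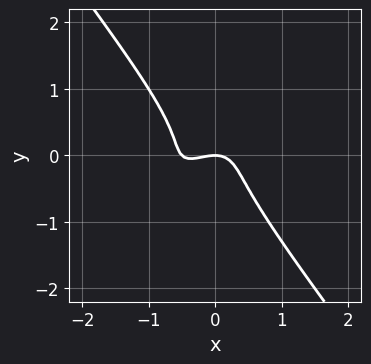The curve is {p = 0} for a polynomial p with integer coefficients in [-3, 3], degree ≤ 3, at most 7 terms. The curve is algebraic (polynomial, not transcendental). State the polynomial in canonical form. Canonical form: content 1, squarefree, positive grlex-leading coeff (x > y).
2*x^3 - 2*x^2*y + 2*y^3 + x^2 + y

(a) Degree: a generic line meets the curve in up to 3 points, so deg p = 3.
(b) Checking where it meets the axes: it crosses the x-axis at the gridline x = 0; it crosses the y-axis at the gridline y = 0.
(c) Fitting integer coefficients to these (and the overall shape) gives p.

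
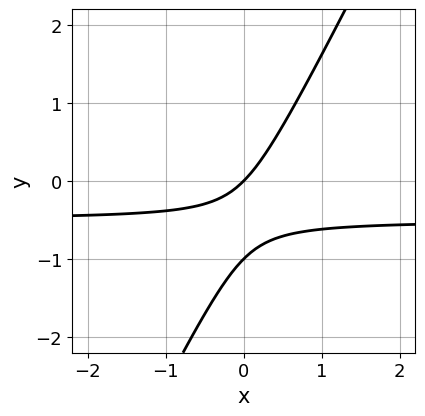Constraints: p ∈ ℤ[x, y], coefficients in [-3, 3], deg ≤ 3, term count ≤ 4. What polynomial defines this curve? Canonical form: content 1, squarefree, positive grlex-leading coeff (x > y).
2*x*y - y^2 + x - y

(a) Degree: no degree-1 curve has this shape, so deg p = 2.
(b) From the visible intercepts: the y-axis gridline crossings are at y ∈ {-1, 0}; it meets the x-axis at x = 0 (among the integer gridlines).
(c) Assembling these constraints gives the stated polynomial.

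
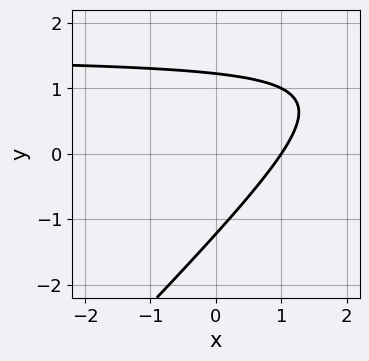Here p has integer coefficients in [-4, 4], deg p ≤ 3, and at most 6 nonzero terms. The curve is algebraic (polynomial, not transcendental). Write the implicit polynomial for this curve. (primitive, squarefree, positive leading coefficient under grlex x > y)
2*x*y - 2*y^2 - 3*x + 3

(a) The degree is 2 — no degree-1 curve has this shape.
(b) Observable constraints: it meets the x-axis at x = 1 (among the integer gridlines).
(c) The integer polynomial consistent with all of this is the stated p.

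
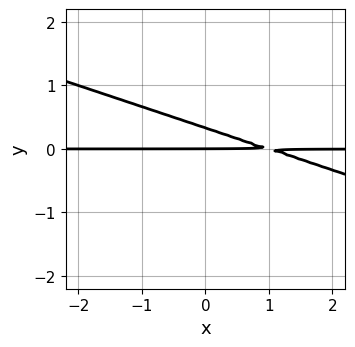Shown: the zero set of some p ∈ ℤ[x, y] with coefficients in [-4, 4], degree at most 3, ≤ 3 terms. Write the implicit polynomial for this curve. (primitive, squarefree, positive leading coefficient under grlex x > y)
x*y + 3*y^2 - y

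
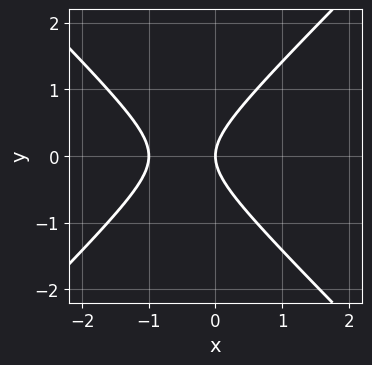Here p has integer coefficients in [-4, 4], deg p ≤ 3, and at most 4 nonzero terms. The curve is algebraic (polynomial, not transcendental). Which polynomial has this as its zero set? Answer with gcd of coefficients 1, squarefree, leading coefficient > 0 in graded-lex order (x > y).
x^2 - y^2 + x

The degree is 2 — no degree-1 curve has this shape.
Symmetries: it's symmetric under y → −y, forcing even powers of y.
Observable constraints: the x-axis gridline crossings are at x ∈ {-1, 0}; it meets the y-axis at y = 0 (among the integer gridlines).
Assembling these constraints gives the stated polynomial.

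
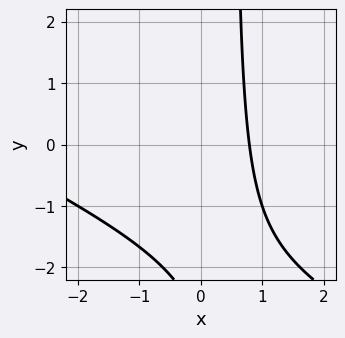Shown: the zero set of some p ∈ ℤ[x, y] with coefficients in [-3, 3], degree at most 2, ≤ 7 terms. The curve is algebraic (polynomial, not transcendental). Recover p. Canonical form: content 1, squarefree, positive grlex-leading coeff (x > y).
x^2 + 2*x*y + 3*x - y - 3

(a) deg p = 2. No degree-1 curve has this shape.
(b) Reading off the gridlines: no y-intercept at any integer in the box.
(c) These observations pin down the coefficients.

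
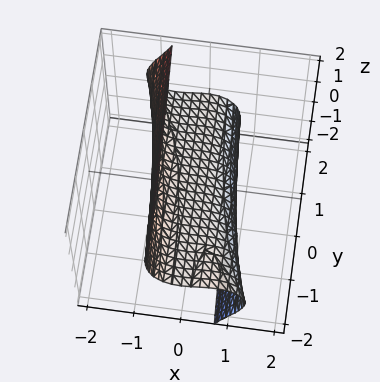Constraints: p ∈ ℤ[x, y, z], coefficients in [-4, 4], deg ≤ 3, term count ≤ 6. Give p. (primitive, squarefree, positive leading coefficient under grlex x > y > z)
2*x^3 + x^2*y + 2*x*z^2 + 3*z

1. deg p = 3. A generic line meets the surface in up to 3 points.
2. Checking where it meets the axes: one z-axis crossing is at z = 0; every point of the y-axis in the box is on the surface; it meets the x-axis at x = 0 (among the integer gridlines).
3. Solving for integer coefficients yields p as stated.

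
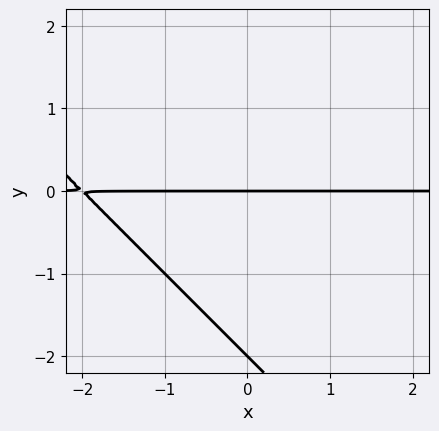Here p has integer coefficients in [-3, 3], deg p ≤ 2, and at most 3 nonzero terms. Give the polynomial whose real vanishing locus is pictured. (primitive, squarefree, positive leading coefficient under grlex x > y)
x*y + y^2 + 2*y

(a) Degree: a generic line meets the curve in up to 2 points, so deg p = 2.
(b) Checking where it meets the axes: the visible x-axis segment lies entirely on the curve; the y-axis gridline crossings are at y ∈ {-2, 0}.
(c) Matching integer coefficients to the picture gives p.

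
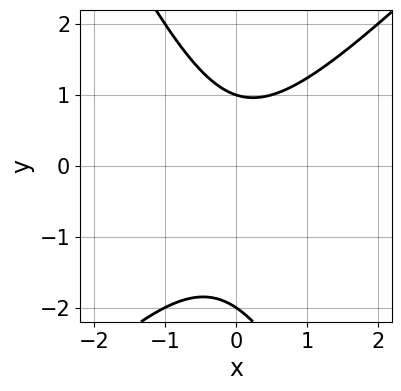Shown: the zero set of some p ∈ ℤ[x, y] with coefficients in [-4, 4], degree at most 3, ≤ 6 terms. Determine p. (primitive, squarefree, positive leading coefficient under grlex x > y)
2*x^2 - x*y - y^2 - y + 2

First, deg p = 2.
Then, from the visible intercepts: among the integer gridlines, it crosses the y-axis at y ∈ {-2, 1}; it misses every integer gridline on the x-axis.
Finally, assembling these constraints gives the stated polynomial.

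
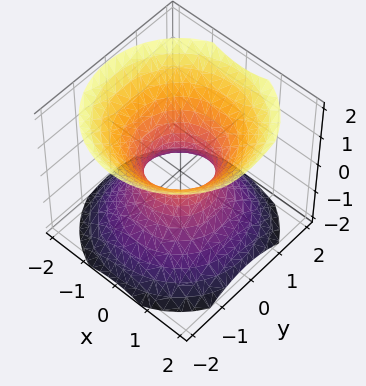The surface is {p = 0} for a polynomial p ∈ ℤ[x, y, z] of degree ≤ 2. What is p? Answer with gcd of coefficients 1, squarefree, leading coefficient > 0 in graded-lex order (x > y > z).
3*x^2 + 3*y^2 - 3*z^2 - 2

(a) The degree is 2 — one connected sheet with a waist; a quadric.
(b) Symmetries: rotational symmetry about the z-axis ⇒ p depends on x, y only through x² + y²; mirror symmetry z ↦ −z ⇒ only even powers of z.
(c) Checking where it meets the axes: it misses every integer gridline on the z-axis; a circular section at z = -1 has radius between 1 and 2.
(d) Matching integer coefficients to the picture gives p.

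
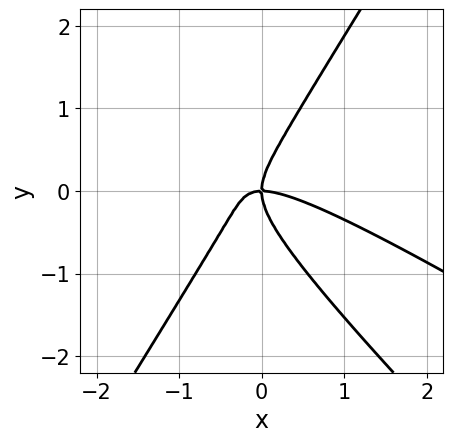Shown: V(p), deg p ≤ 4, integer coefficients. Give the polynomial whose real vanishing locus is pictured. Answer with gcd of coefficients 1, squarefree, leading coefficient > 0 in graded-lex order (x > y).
1. Degree: a generic line meets the curve in up to 3 points, so deg p = 3.
2. From the axis intercepts and sections: it crosses the y-axis at the gridline y = 0; it crosses the x-axis at the gridline x = 0.
3. Matching integer coefficients to the picture gives p.

x^3 + 2*x^2*y - y^3 + x*y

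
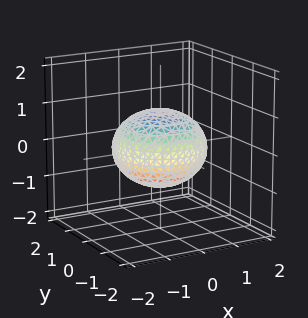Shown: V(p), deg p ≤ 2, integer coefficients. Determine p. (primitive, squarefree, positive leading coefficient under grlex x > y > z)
2*x^2 + 2*y^2 + 3*z^2 - 3

First, deg p = 2.
Next, symmetry: every cross-section ⟂ z is a circle, so x, y appear only via x² + y².
Next, reading off the gridlines: a circular section at z = 0 has radius between 1 and 2; the z-axis gridline crossings are at z ∈ {-1, 1}.
Finally, assembling these constraints gives the stated polynomial.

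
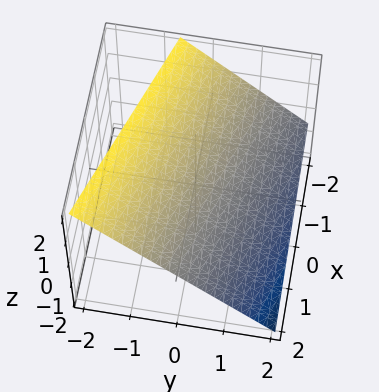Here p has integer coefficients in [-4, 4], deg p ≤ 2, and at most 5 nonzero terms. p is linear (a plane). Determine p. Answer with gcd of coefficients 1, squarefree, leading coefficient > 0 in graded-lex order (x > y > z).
The degree is 1 — the surface is flat (a plane).
Observable constraints: it meets the x-axis at x = 2 (among the integer gridlines).
The integer polynomial consistent with all of this is the stated p.

x + 3*y + 3*z - 2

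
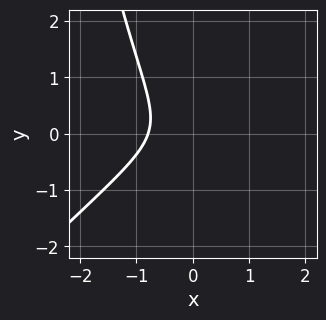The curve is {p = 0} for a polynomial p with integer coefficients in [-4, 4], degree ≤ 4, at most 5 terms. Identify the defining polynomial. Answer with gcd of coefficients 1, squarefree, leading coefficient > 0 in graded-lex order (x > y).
2*x^3 - 2*x^2*y + 2*y^2 + 1

1. The degree is 3 — a generic line meets the curve in up to 3 points.
2. From the axis intercepts and sections: it misses every integer gridline on the y-axis.
3. These observations pin down the coefficients.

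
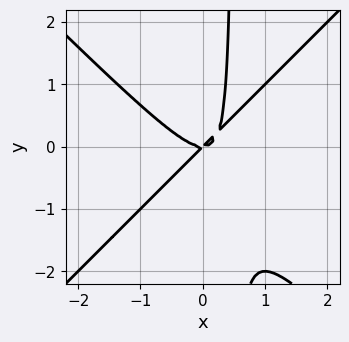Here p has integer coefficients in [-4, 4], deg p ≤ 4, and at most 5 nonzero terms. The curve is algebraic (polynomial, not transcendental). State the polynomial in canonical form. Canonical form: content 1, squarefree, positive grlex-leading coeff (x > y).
2*x^3 - 2*x*y^2 - x*y + y^2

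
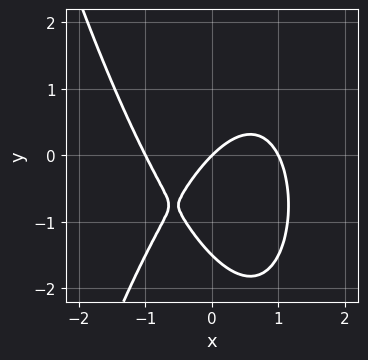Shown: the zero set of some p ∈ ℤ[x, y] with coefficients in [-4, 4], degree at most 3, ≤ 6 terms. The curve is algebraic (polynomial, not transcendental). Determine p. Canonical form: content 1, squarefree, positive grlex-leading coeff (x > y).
First, the degree is 3 — a generic line meets the curve in up to 3 points.
Then, from the visible intercepts: it meets the y-axis at y = 0 (among the integer gridlines); the x-axis gridline crossings are at x ∈ {-1, 0, 1}.
Finally, solving for integer coefficients yields p as stated.

3*x^3 + 2*y^2 - 3*x + 3*y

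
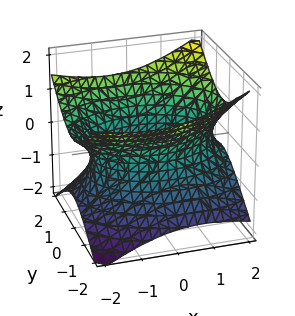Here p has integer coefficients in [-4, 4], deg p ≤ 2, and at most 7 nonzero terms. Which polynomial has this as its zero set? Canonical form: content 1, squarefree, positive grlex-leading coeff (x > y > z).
x^2 + x*z + 2*y^2 - 3*z^2 - 3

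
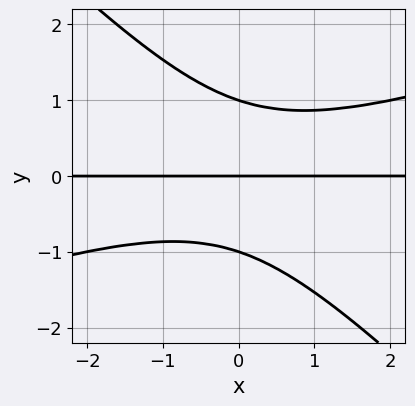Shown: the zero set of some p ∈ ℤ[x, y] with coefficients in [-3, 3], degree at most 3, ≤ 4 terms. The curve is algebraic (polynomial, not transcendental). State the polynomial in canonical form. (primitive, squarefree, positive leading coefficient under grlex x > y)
x^2*y - 2*x*y^2 - 3*y^3 + 3*y

deg p = 3. A generic line meets the curve in up to 3 points.
Checking where it meets the axes: the visible x-axis segment lies entirely on the curve; among the integer gridlines, it crosses the y-axis at y ∈ {-1, 0, 1}.
These observations pin down the coefficients.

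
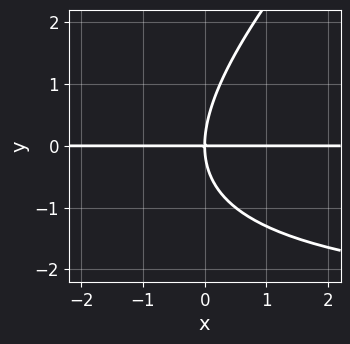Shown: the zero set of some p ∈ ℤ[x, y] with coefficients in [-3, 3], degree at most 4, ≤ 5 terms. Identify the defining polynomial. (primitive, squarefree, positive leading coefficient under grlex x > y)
x*y^2 - y^3 + 3*x*y

deg p = 3. No degree-2 curve has this shape.
Observable constraints: it meets the y-axis at y = 0 (among the integer gridlines); the visible x-axis segment lies entirely on the curve.
Matching integer coefficients to the picture gives p.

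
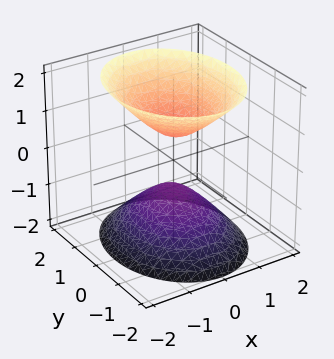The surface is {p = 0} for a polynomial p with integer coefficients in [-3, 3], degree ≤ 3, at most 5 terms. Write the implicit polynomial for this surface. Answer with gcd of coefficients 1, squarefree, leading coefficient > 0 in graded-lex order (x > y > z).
3*x^2 + 2*y^2 - 2*z^2 + 1

First, there are 2 components. They look like related sheets of one shape, so recover p as a whole.
Then, degree: two sheets facing apart; a quadric, so deg p = 2.
Next, symmetries: the z ↦ −z reflection is a symmetry, so z appears only in even powers; mirror symmetry x ↦ −x ⇒ only even powers of x; it's symmetric under y → −y, forcing even powers of y.
Then, reading off the gridlines: no x-intercept at any integer in the box; it misses every integer gridline on the y-axis.
Finally, matching integer coefficients to the picture gives p.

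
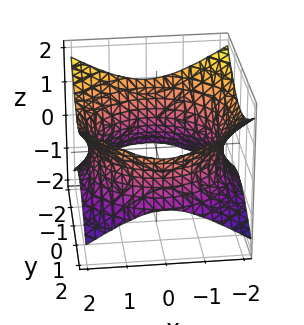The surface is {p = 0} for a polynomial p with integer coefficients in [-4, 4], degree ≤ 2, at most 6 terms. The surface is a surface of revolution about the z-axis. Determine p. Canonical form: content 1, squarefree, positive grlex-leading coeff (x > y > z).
x^2 + y^2 - 2*z^2 - 3

1. The degree is 2 — no degree-1 surface has this shape.
2. Symmetries: rotational symmetry about the z-axis ⇒ p depends on x, y only through x² + y².
3. Against the integer gridlines: a circular section at z = 0 has radius between 1 and 2; no z-intercept at any integer in the box.
4. Putting this together gives p.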